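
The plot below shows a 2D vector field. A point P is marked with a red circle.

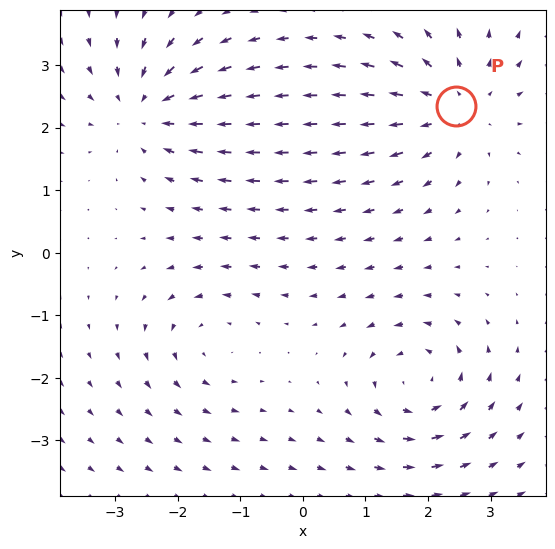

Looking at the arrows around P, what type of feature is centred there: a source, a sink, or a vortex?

At P (2.4, 2.3) the arrows spread outward. Divergence about +5, curl ≈0 — positive divergence with near-zero curl is a source.

source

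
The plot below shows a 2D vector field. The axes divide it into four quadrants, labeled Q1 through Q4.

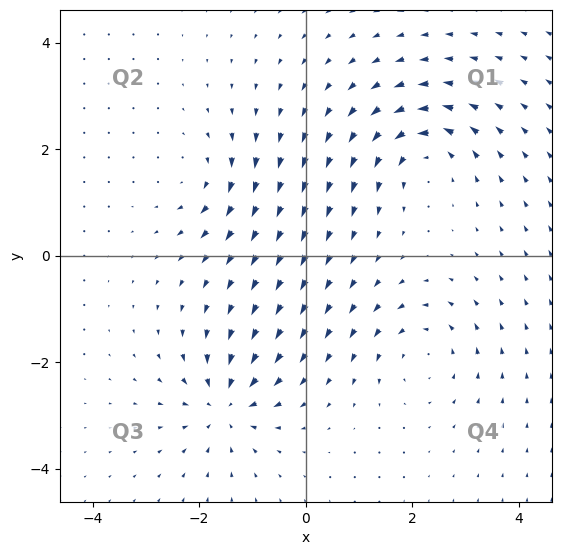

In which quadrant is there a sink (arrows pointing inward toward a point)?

Q3

The sink sits at approximately (-1.5, -2.8), which lies in quadrant Q3. The divergence there is about -7, negative as expected for a sink.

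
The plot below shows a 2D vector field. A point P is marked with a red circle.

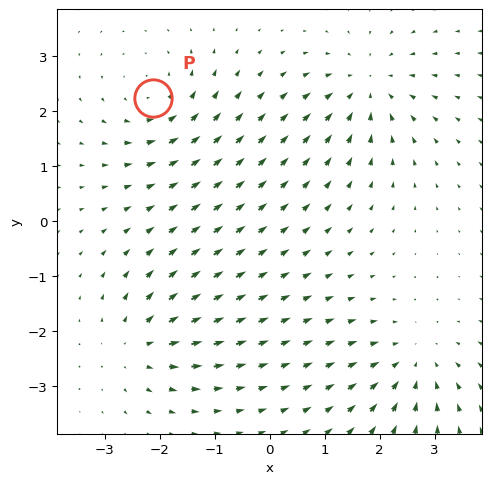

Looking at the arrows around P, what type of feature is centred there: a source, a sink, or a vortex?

vortex

At P (-2.1, 2.2) the arrows circulate counterclockwise. Divergence ≈0, curl about +4 — near-zero divergence with nonzero curl is a vortex.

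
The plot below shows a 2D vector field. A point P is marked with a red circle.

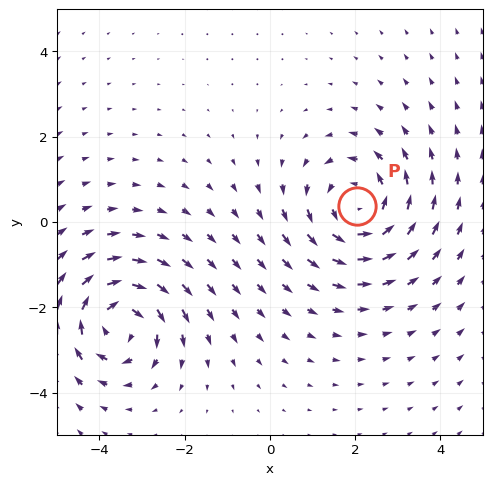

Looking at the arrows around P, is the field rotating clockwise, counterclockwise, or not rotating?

Near P at (2.1, 0.4) the arrows circulate counterclockwise. The curl (z-component) there is about +4; positive curl means counterclockwise rotation.

counterclockwise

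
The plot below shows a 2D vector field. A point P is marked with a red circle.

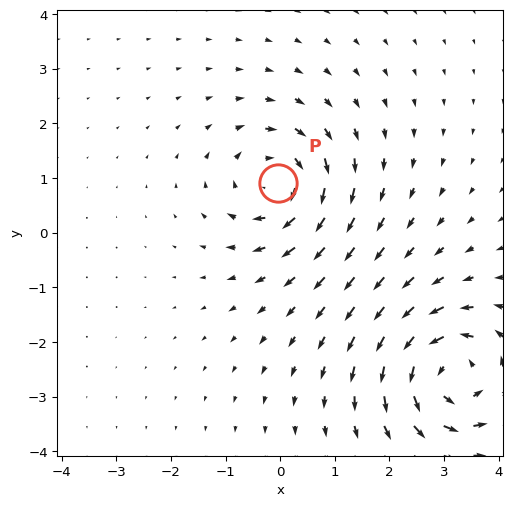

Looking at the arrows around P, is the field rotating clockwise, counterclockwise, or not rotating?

clockwise

Near P at (-0.0, 0.9) the arrows circulate clockwise. The curl (z-component) there is about -5; negative curl means clockwise rotation.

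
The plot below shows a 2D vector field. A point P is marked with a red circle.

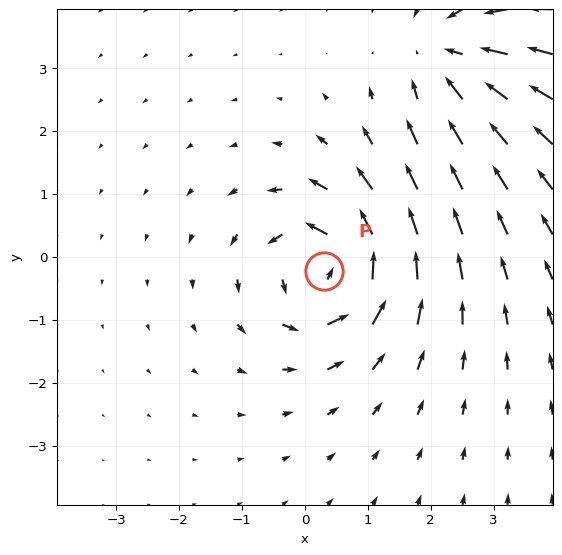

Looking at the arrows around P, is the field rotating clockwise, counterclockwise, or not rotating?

Near P at (0.3, -0.2) the arrows circulate counterclockwise. The curl (z-component) there is about +6; positive curl means counterclockwise rotation.

counterclockwise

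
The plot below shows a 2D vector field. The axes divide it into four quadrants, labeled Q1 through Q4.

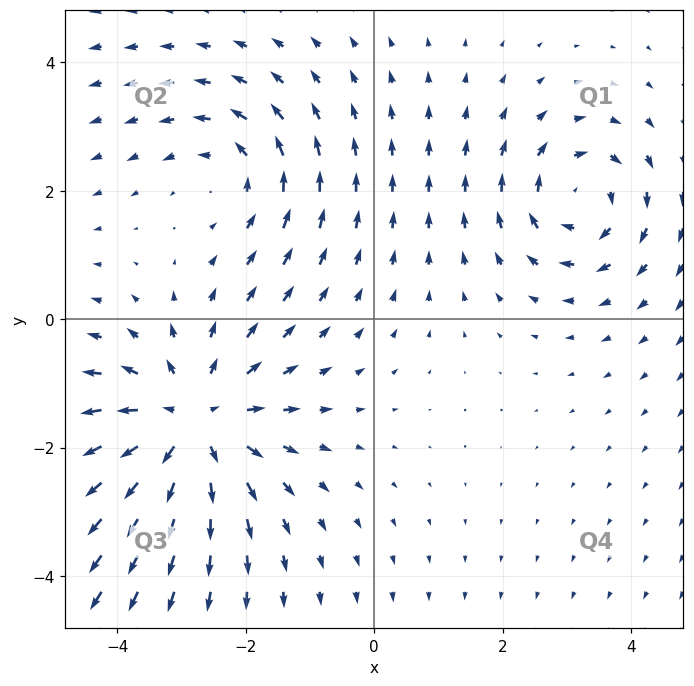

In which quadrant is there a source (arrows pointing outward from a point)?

The source sits at approximately (-2.8, -1.6), which lies in quadrant Q3. The divergence there is about +4, positive as expected for a source.

Q3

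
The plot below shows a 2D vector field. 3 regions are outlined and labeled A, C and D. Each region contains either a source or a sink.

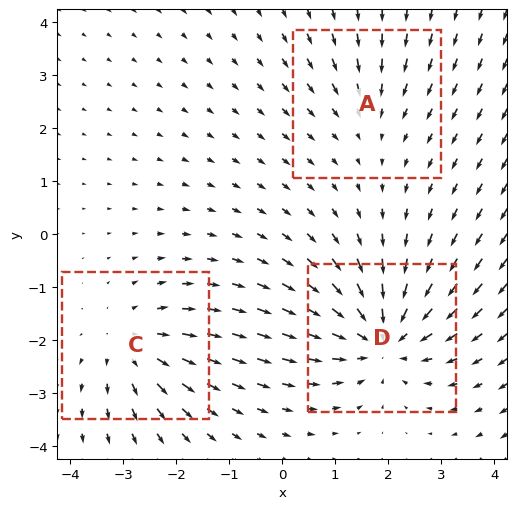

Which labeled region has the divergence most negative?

Divergence at each region's feature centre — A: about -2, C: about +3, D: about -4. Region D is most negative.

D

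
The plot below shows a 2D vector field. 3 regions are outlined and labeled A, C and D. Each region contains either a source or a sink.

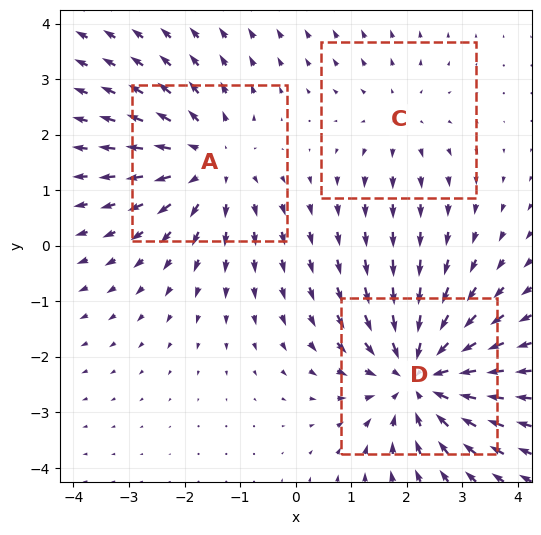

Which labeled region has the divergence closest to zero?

Divergence at each region's feature centre — A: about +3, C: about +2, D: about -4. Region C is closest to zero.

C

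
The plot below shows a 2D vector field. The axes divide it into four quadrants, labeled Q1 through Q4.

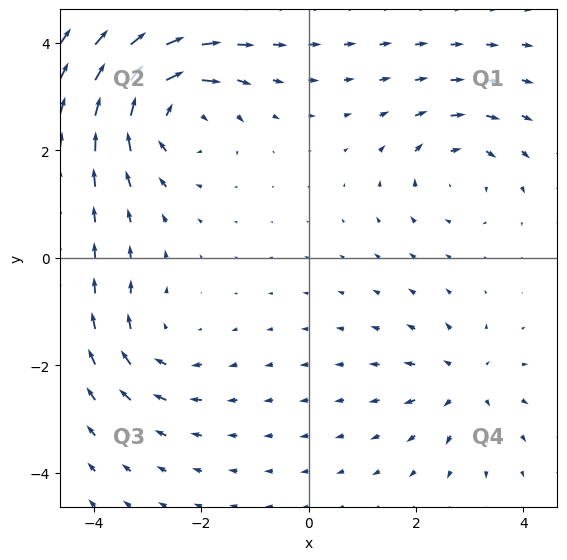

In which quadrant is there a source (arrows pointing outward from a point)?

Q4

The source sits at approximately (2.9, -2.3), which lies in quadrant Q4. The divergence there is about +3, positive as expected for a source.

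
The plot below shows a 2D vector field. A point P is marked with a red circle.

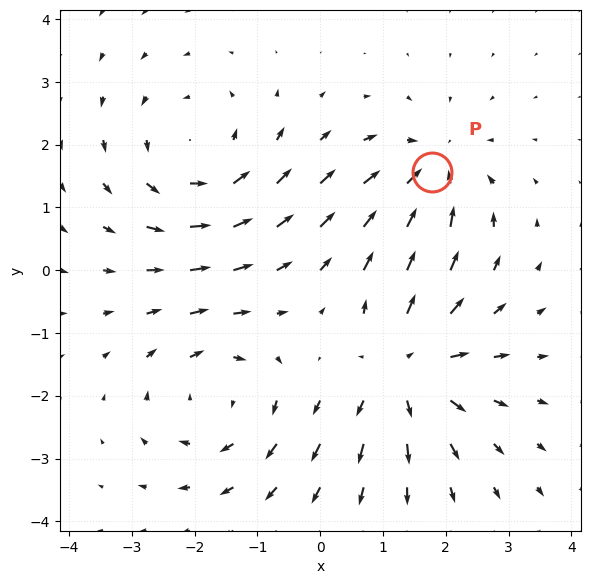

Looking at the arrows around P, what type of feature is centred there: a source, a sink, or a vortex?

At P (1.8, 1.6) the arrows converge inward. Divergence about -4, curl ≈0 — negative divergence with near-zero curl is a sink.

sink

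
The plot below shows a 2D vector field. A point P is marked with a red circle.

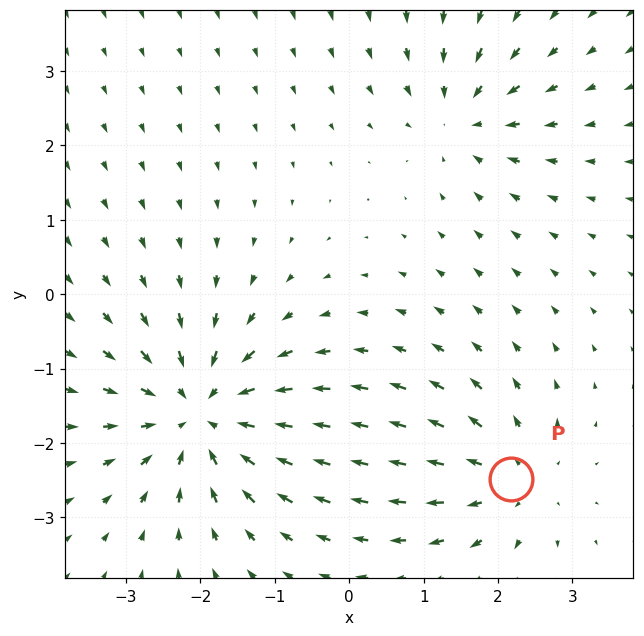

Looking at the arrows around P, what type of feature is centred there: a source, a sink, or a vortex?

At P (2.2, -2.5) the arrows spread outward. Divergence about +3, curl ≈0 — positive divergence with near-zero curl is a source.

source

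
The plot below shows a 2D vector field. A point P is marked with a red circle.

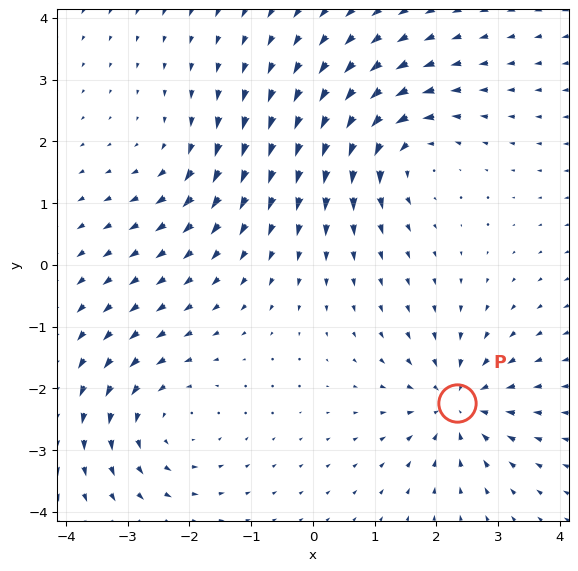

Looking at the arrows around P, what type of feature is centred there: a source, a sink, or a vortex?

At P (2.3, -2.2) the arrows converge inward. Divergence about -5, curl ≈0 — negative divergence with near-zero curl is a sink.

sink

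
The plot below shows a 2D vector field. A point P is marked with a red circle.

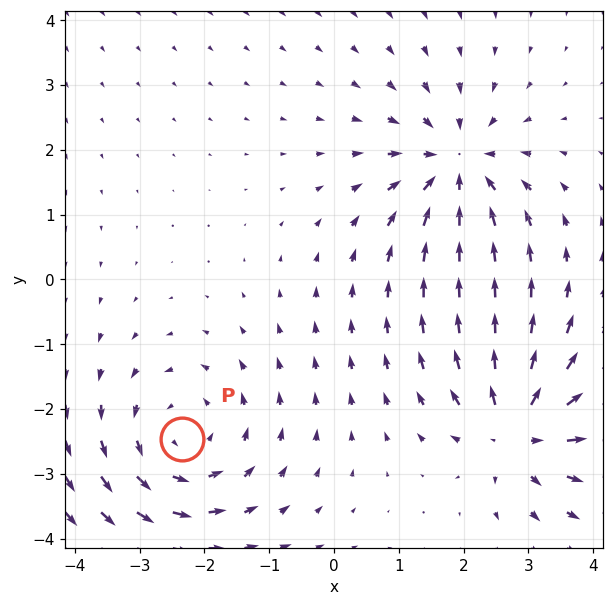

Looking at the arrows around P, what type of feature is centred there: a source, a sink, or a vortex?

vortex

At P (-2.3, -2.5) the arrows circulate counterclockwise. Divergence ≈0, curl about +4 — near-zero divergence with nonzero curl is a vortex.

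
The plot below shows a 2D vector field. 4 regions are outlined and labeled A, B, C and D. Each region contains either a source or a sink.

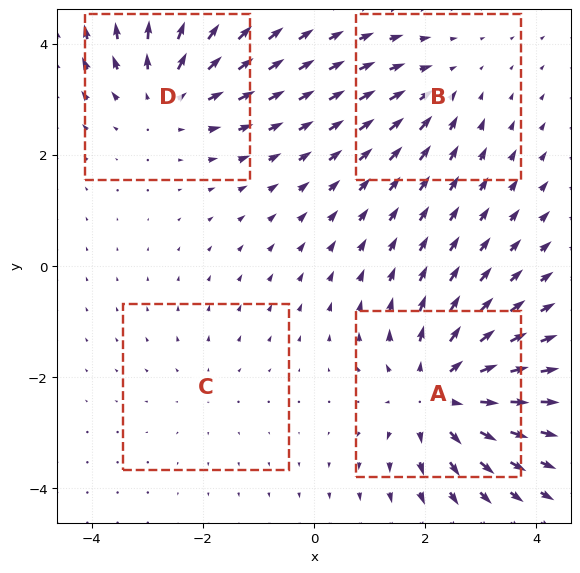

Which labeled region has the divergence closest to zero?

C

Divergence at each region's feature centre — A: about +6, B: about -3, C: about +2, D: about +4. Region C is closest to zero.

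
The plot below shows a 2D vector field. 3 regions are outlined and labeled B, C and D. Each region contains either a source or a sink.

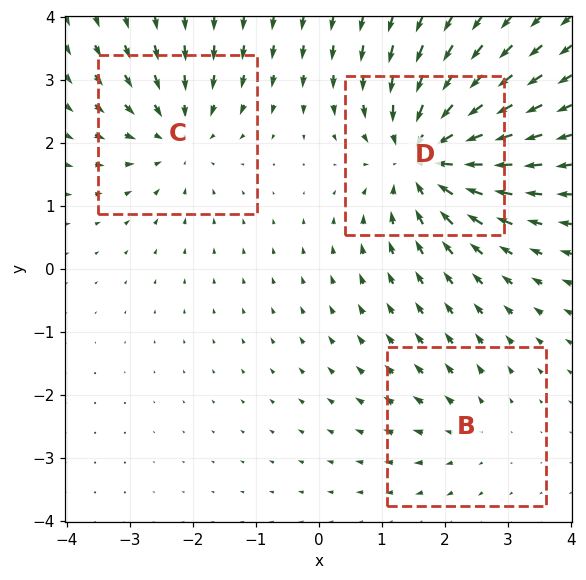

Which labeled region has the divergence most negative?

Divergence at each region's feature centre — B: about +2, C: about -3, D: about -5. Region D is most negative.

D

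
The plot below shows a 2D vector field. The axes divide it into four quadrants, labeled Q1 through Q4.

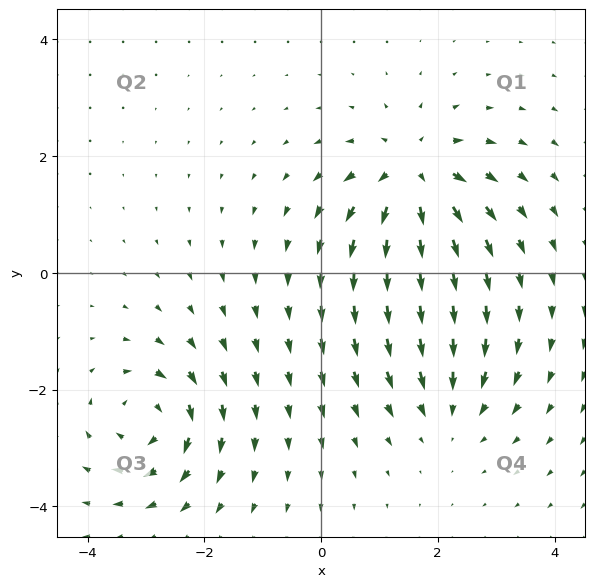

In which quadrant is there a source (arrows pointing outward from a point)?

The source sits at approximately (1.6, 1.7), which lies in quadrant Q1. The divergence there is about +5, positive as expected for a source.

Q1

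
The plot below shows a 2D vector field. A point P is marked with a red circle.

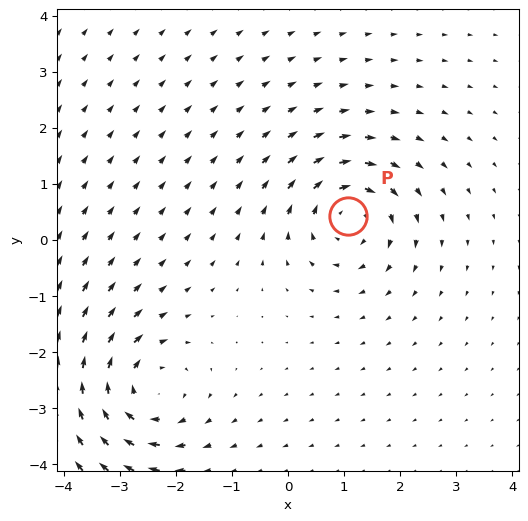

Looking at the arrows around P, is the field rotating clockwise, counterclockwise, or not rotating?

clockwise

Near P at (1.1, 0.4) the arrows circulate clockwise. The curl (z-component) there is about -5; negative curl means clockwise rotation.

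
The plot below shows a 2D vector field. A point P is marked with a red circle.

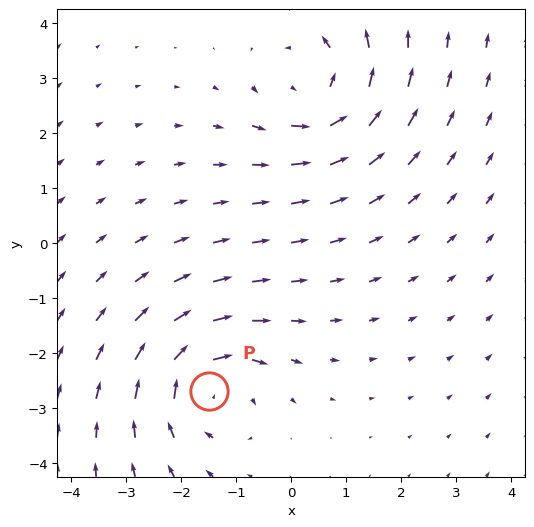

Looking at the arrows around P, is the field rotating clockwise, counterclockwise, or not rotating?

Near P at (-1.5, -2.7) the arrows circulate clockwise. The curl (z-component) there is about -3; negative curl means clockwise rotation.

clockwise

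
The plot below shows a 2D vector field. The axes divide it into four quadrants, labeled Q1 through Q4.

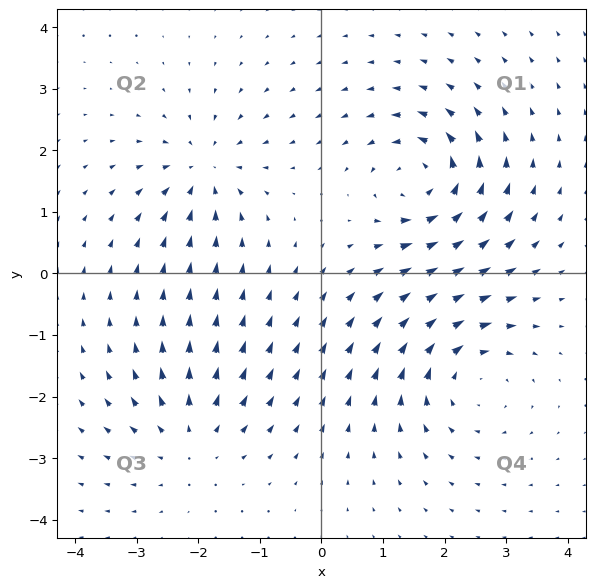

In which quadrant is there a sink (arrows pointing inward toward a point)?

The sink sits at approximately (-1.9, 1.7), which lies in quadrant Q2. The divergence there is about -4, negative as expected for a sink.

Q2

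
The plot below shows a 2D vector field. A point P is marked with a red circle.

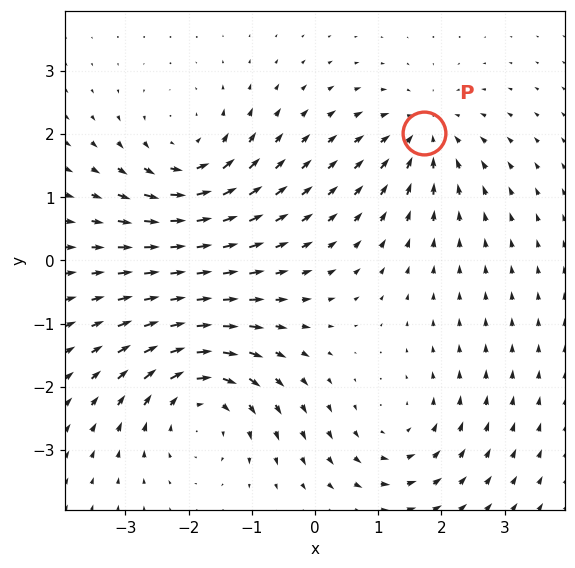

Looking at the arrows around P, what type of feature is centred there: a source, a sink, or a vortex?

sink

At P (1.7, 2.0) the arrows converge inward. Divergence about -4, curl ≈0 — negative divergence with near-zero curl is a sink.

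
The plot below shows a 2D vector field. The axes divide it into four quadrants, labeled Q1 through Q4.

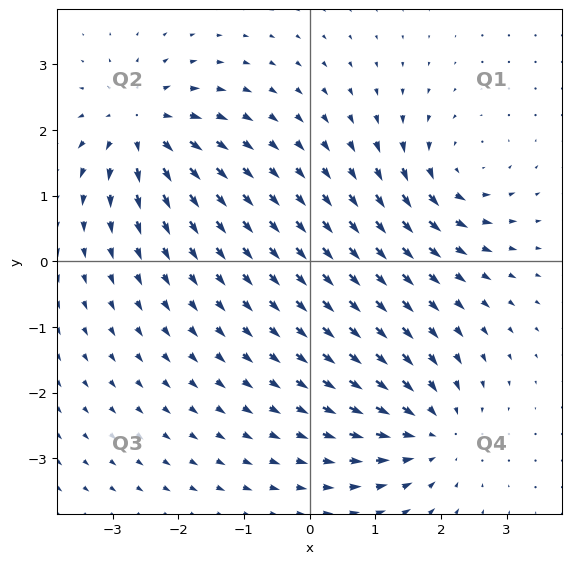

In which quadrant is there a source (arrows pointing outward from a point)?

Q2

The source sits at approximately (-2.6, 2.0), which lies in quadrant Q2. The divergence there is about +7, positive as expected for a source.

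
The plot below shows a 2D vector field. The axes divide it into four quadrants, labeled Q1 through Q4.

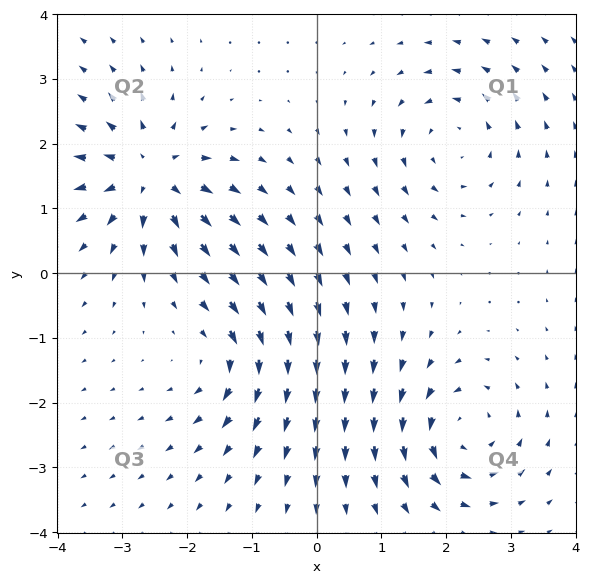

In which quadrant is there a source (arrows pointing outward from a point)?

The source sits at approximately (-2.6, 1.5), which lies in quadrant Q2. The divergence there is about +7, positive as expected for a source.

Q2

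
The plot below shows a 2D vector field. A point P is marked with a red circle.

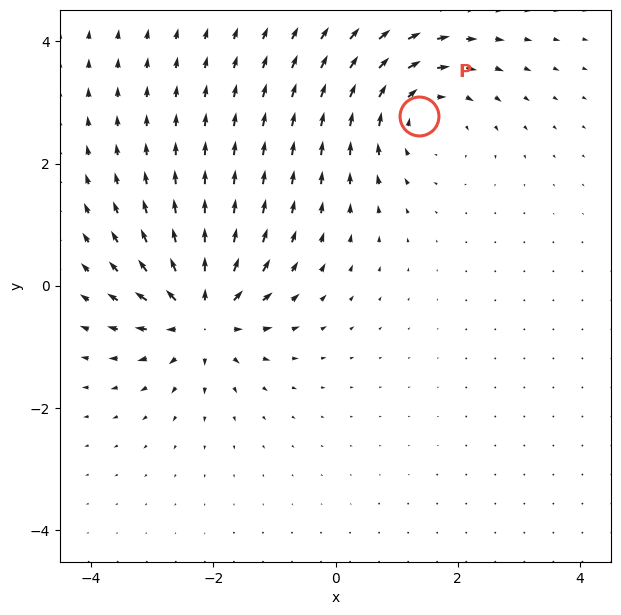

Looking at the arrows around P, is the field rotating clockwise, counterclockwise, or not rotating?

clockwise

Near P at (1.4, 2.8) the arrows circulate clockwise. The curl (z-component) there is about -3; negative curl means clockwise rotation.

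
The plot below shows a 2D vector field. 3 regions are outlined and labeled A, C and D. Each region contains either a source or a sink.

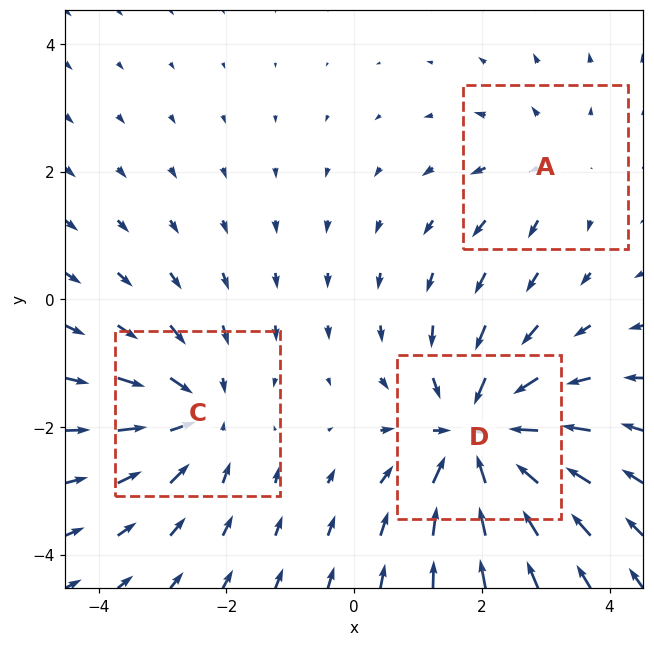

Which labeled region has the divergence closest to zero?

A

Divergence at each region's feature centre — A: about +2, C: about -3, D: about -5. Region A is closest to zero.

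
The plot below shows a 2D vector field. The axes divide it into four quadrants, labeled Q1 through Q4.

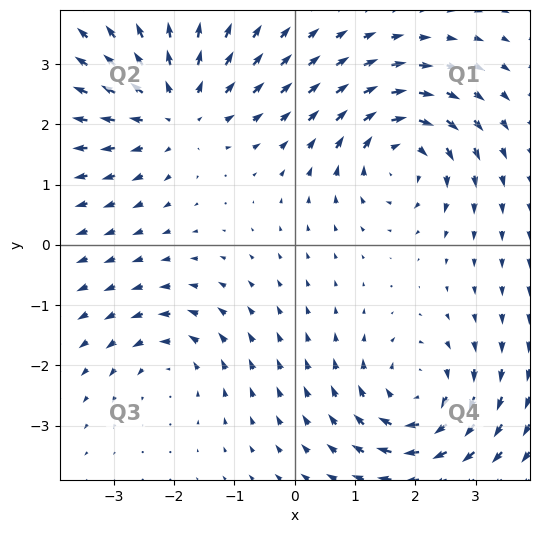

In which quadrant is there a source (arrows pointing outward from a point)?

Q2

The source sits at approximately (-2.0, 2.2), which lies in quadrant Q2. The divergence there is about +4, positive as expected for a source.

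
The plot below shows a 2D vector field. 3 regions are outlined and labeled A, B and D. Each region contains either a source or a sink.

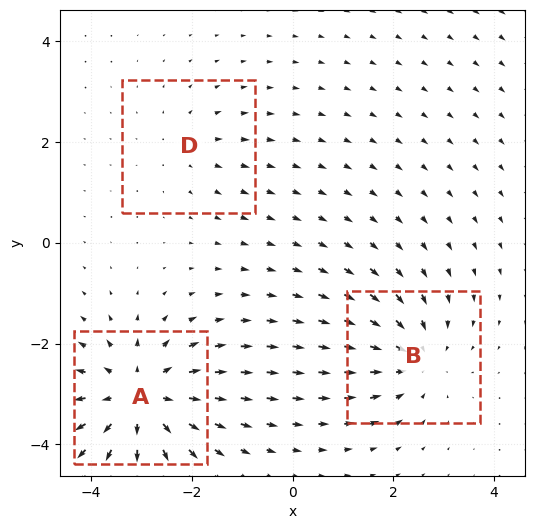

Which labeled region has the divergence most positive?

A

Divergence at each region's feature centre — A: about +5, B: about -3, D: about +2. Region A is most positive.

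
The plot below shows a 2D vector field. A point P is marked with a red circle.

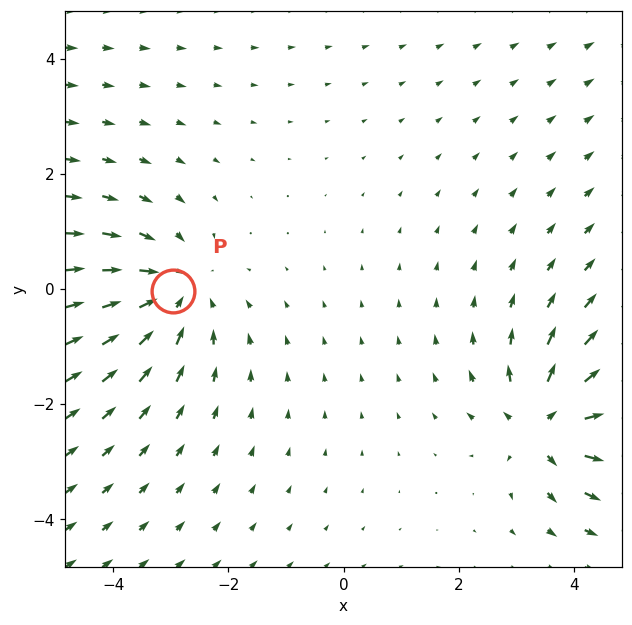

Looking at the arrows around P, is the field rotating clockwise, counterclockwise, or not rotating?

Near P at (-3.0, -0.0) the arrows show no circulation. The curl there is ≈0.

not rotating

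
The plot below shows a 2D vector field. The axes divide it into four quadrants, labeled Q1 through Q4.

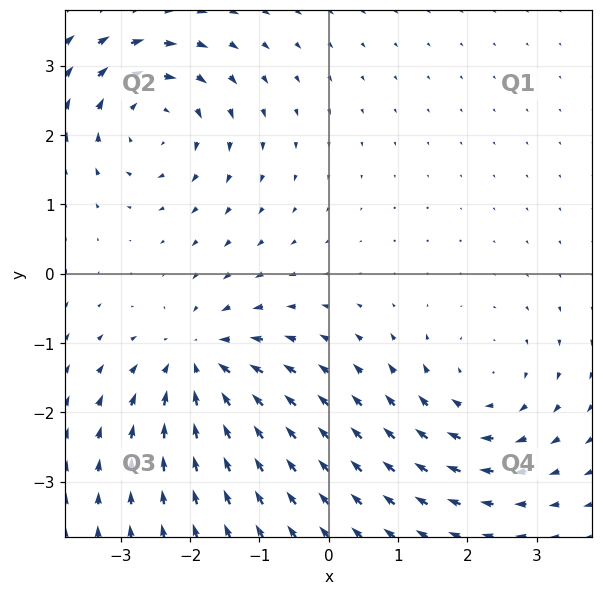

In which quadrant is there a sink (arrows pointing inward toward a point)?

Q3

The sink sits at approximately (-1.9, -1.3), which lies in quadrant Q3. The divergence there is about -3, negative as expected for a sink.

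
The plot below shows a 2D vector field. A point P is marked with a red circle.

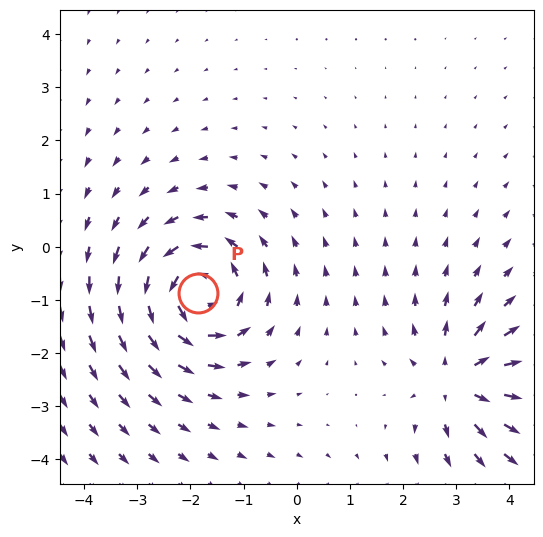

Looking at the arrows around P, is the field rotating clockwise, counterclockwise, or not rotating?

counterclockwise

Near P at (-1.9, -0.9) the arrows circulate counterclockwise. The curl (z-component) there is about +5; positive curl means counterclockwise rotation.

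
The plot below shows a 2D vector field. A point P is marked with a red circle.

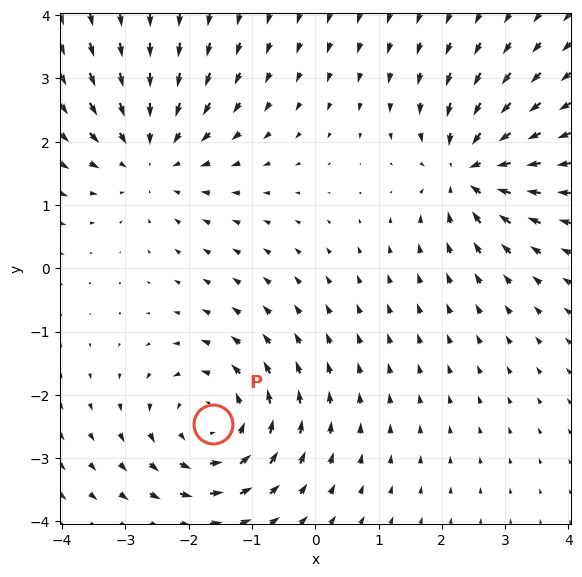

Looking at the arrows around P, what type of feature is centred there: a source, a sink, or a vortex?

vortex

At P (-1.6, -2.5) the arrows circulate counterclockwise. Divergence ≈0, curl about +5 — near-zero divergence with nonzero curl is a vortex.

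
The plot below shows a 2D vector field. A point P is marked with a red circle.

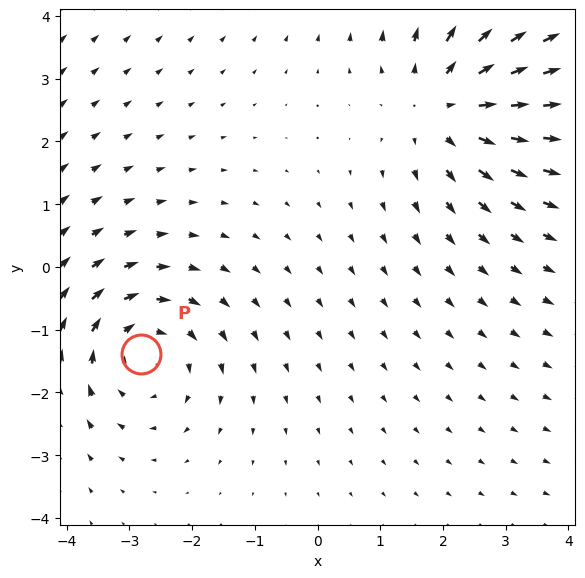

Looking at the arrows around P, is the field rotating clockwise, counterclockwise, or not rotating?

Near P at (-2.8, -1.4) the arrows circulate clockwise. The curl (z-component) there is about -4; negative curl means clockwise rotation.

clockwise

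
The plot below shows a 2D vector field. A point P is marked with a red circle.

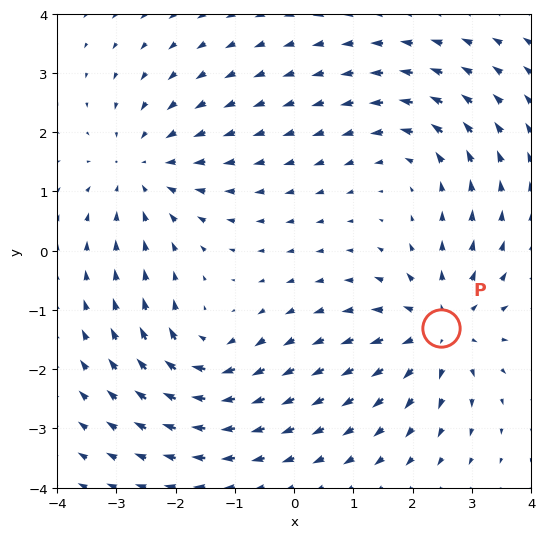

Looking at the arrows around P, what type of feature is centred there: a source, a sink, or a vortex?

At P (2.5, -1.3) the arrows spread outward. Divergence about +5, curl ≈0 — positive divergence with near-zero curl is a source.

source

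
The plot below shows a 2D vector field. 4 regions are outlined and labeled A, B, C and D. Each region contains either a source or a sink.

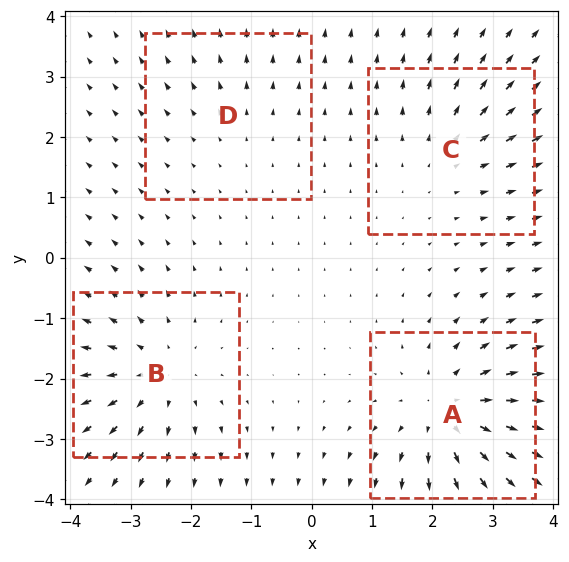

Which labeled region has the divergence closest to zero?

D

Divergence at each region's feature centre — A: about +6, B: about +4, C: about +3, D: about +2. Region D is closest to zero.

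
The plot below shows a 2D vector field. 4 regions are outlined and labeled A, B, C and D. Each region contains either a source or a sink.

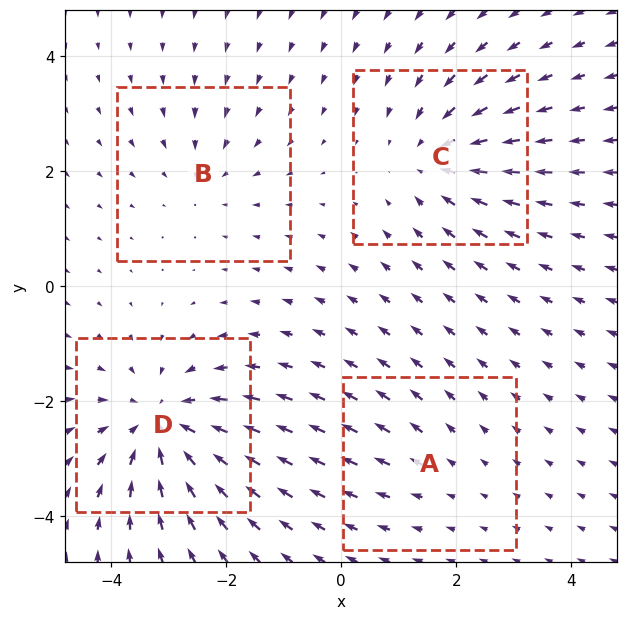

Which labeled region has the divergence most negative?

Divergence at each region's feature centre — A: about +2, B: about -3, C: about -4, D: about -6. Region D is most negative.

D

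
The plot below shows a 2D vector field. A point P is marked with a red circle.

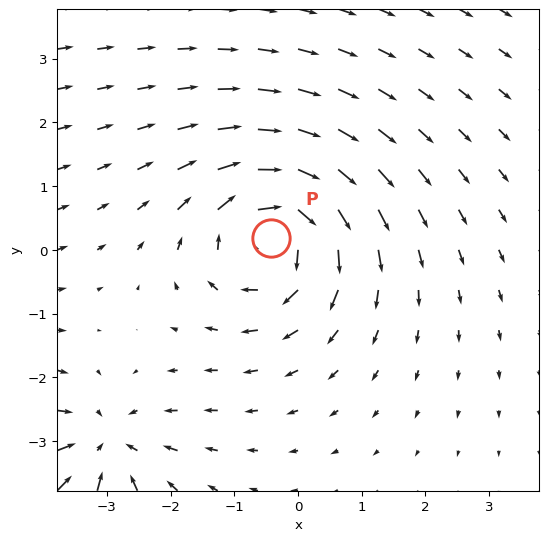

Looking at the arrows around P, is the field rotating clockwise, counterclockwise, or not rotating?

clockwise

Near P at (-0.4, 0.2) the arrows circulate clockwise. The curl (z-component) there is about -5; negative curl means clockwise rotation.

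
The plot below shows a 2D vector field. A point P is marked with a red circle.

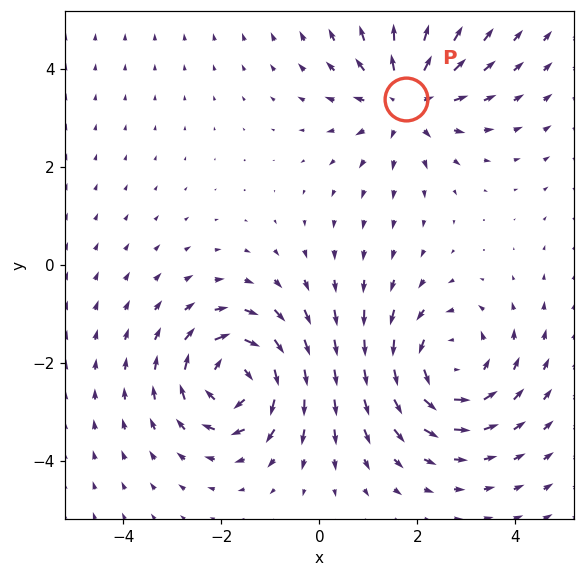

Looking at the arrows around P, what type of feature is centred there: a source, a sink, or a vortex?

source

At P (1.8, 3.4) the arrows spread outward. Divergence about +4, curl ≈0 — positive divergence with near-zero curl is a source.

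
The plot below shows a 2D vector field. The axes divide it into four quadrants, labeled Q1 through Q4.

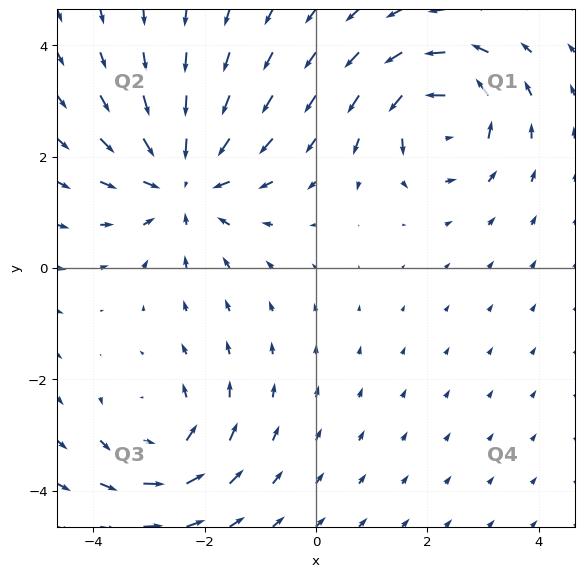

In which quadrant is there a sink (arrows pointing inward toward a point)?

The sink sits at approximately (-2.4, 1.5), which lies in quadrant Q2. The divergence there is about -4, negative as expected for a sink.

Q2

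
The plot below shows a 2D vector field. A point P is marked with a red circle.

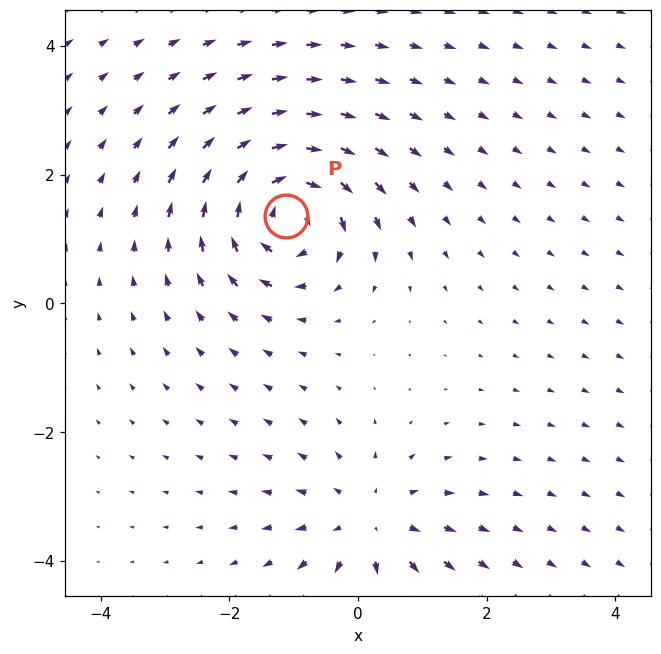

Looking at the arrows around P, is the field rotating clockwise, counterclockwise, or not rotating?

Near P at (-1.1, 1.4) the arrows circulate clockwise. The curl (z-component) there is about -6; negative curl means clockwise rotation.

clockwise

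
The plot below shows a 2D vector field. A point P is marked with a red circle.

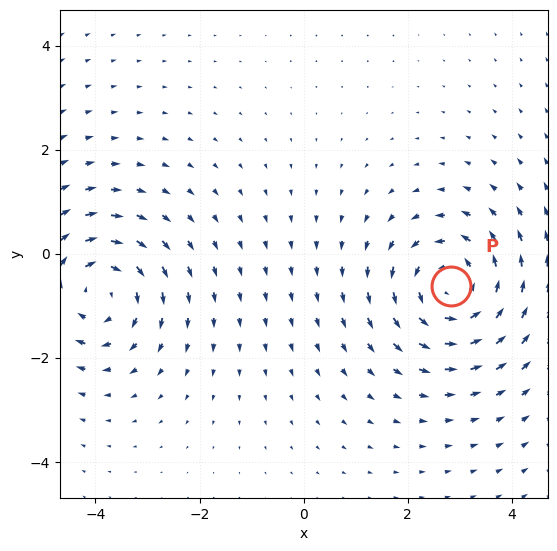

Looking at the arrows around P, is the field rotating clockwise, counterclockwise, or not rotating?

counterclockwise

Near P at (2.8, -0.6) the arrows circulate counterclockwise. The curl (z-component) there is about +3; positive curl means counterclockwise rotation.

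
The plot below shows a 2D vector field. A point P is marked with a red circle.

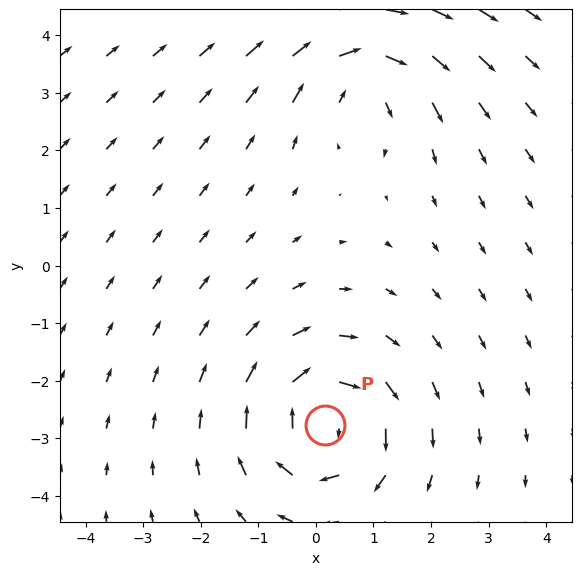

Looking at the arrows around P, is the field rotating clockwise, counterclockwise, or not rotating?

Near P at (0.2, -2.8) the arrows circulate clockwise. The curl (z-component) there is about -4; negative curl means clockwise rotation.

clockwise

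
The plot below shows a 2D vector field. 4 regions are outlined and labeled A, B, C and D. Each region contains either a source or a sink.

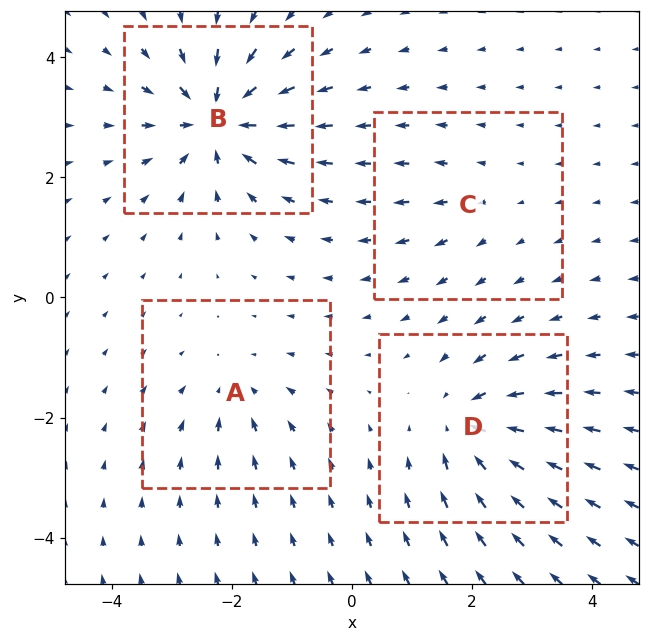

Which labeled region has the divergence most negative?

B

Divergence at each region's feature centre — A: about -4, B: about -9, C: about +2, D: about -6. Region B is most negative.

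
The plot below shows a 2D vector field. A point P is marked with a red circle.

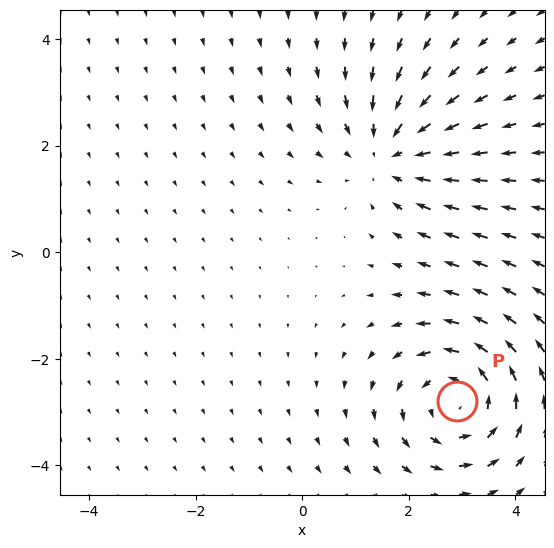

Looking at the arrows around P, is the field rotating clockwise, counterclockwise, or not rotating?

counterclockwise

Near P at (2.9, -2.8) the arrows circulate counterclockwise. The curl (z-component) there is about +4; positive curl means counterclockwise rotation.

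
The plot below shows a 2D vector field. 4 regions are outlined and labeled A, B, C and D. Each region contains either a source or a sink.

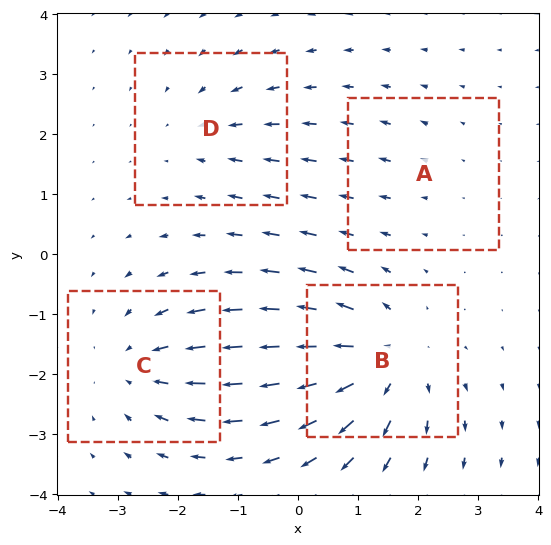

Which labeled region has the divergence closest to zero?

Divergence at each region's feature centre — A: about +2, B: about +6, C: about -4, D: about -3. Region A is closest to zero.

A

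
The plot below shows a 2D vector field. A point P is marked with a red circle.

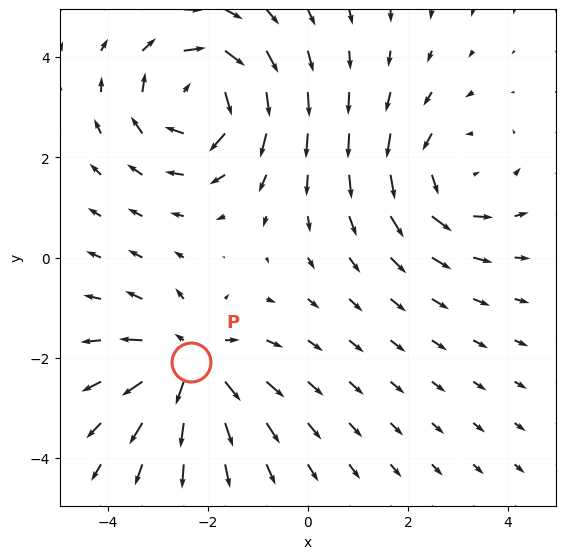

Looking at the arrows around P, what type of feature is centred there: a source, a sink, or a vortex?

source

At P (-2.3, -2.1) the arrows spread outward. Divergence about +4, curl ≈0 — positive divergence with near-zero curl is a source.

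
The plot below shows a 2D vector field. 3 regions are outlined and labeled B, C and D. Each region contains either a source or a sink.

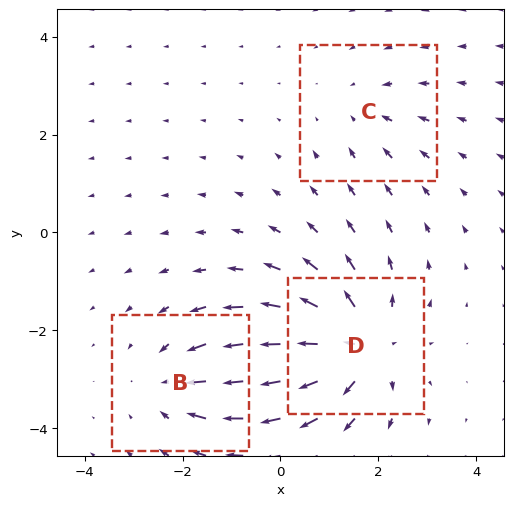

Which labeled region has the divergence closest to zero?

Divergence at each region's feature centre — B: about -3, C: about -2, D: about +5. Region C is closest to zero.

C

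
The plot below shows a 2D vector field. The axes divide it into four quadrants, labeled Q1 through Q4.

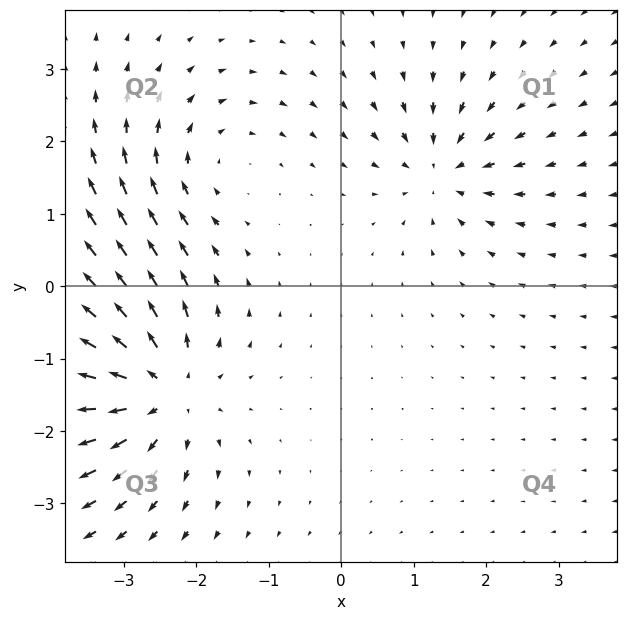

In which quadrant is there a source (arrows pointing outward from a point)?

The source sits at approximately (-2.5, -1.4), which lies in quadrant Q3. The divergence there is about +6, positive as expected for a source.

Q3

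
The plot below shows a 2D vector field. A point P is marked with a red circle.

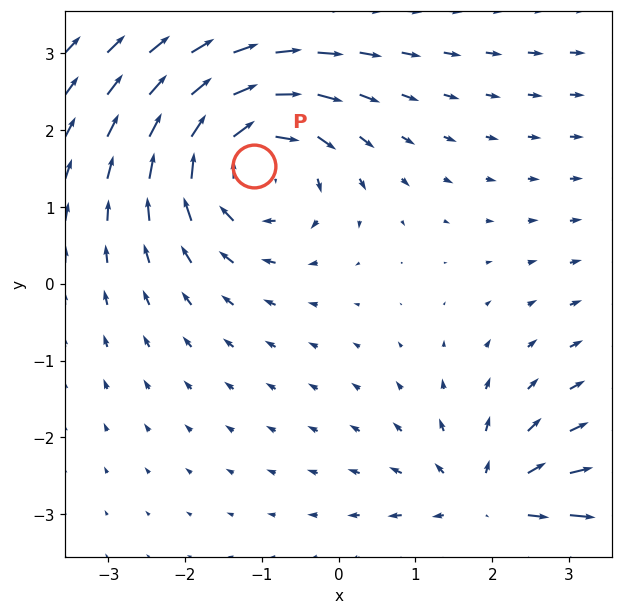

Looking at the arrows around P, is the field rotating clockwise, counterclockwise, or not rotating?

clockwise

Near P at (-1.1, 1.5) the arrows circulate clockwise. The curl (z-component) there is about -5; negative curl means clockwise rotation.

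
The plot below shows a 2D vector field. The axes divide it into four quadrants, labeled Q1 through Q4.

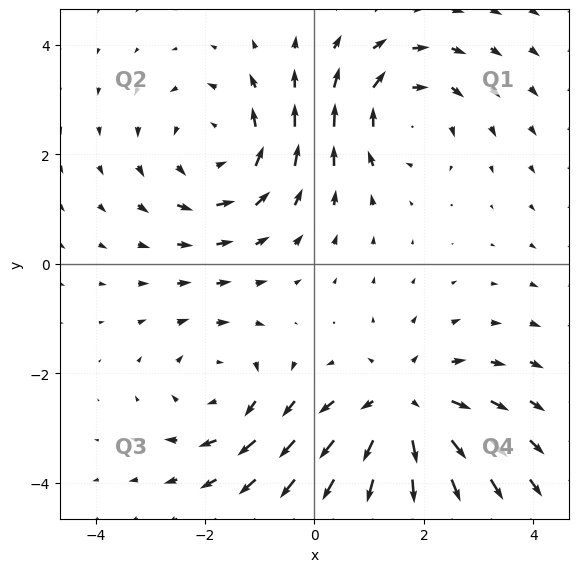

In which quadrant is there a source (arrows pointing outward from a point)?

The source sits at approximately (1.6, -2.7), which lies in quadrant Q4. The divergence there is about +4, positive as expected for a source.

Q4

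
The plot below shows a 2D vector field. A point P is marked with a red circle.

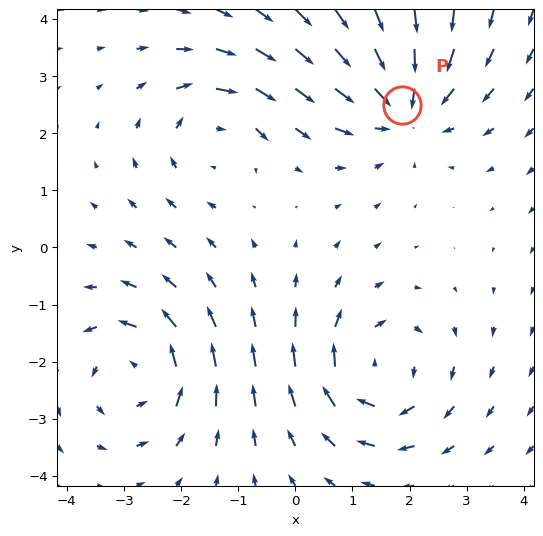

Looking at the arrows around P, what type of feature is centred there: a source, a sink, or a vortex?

sink

At P (1.9, 2.5) the arrows converge inward. Divergence about -5, curl ≈0 — negative divergence with near-zero curl is a sink.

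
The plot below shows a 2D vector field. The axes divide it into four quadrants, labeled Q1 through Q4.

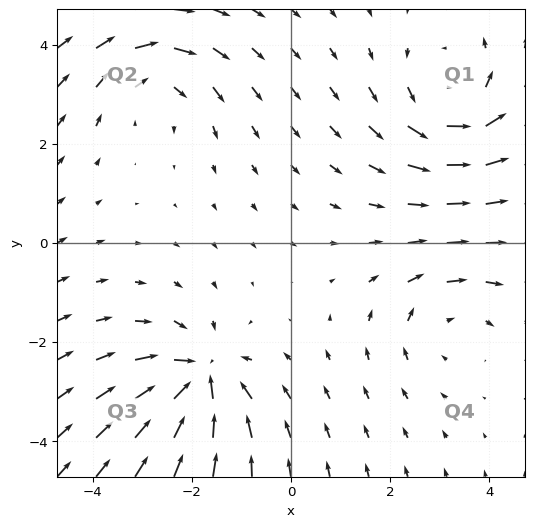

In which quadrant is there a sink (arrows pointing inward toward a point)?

The sink sits at approximately (-1.8, -2.7), which lies in quadrant Q3. The divergence there is about -5, negative as expected for a sink.

Q3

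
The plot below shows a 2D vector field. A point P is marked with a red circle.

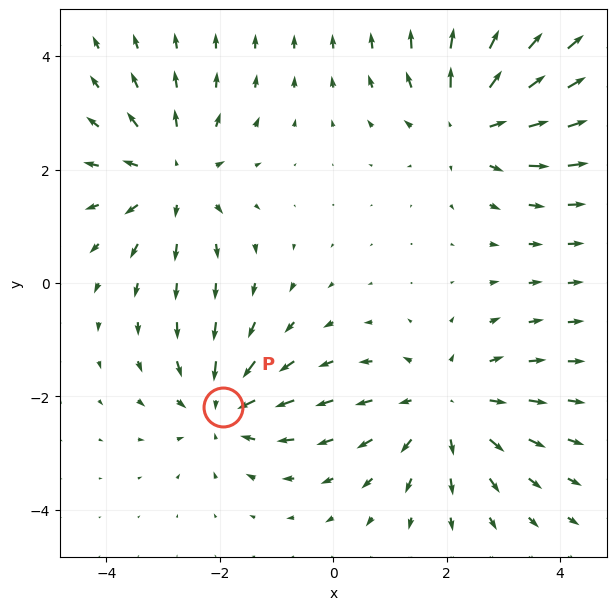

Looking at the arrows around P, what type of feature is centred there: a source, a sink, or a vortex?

At P (-1.9, -2.2) the arrows converge inward. Divergence about -4, curl ≈0 — negative divergence with near-zero curl is a sink.

sink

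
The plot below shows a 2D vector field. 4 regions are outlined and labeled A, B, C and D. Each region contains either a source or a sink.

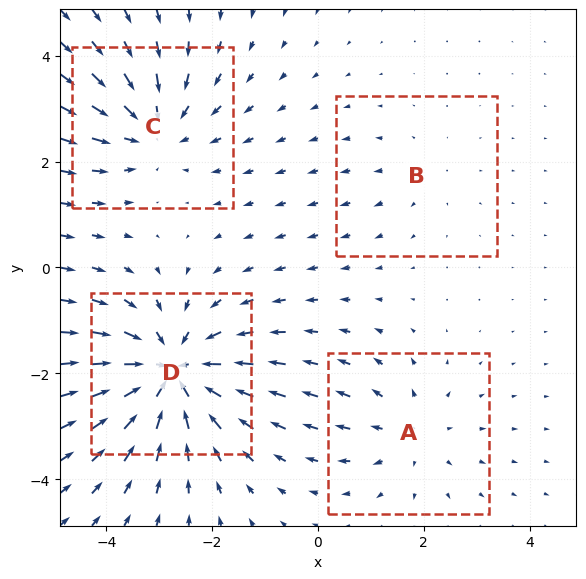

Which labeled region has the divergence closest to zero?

Divergence at each region's feature centre — A: about +3, B: about +2, C: about -4, D: about -7. Region B is closest to zero.

B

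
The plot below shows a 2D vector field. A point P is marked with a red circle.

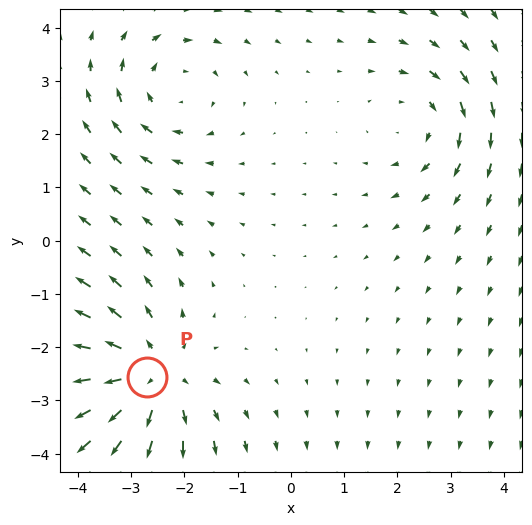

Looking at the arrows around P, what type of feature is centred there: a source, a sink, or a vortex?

At P (-2.7, -2.6) the arrows spread outward. Divergence about +4, curl ≈0 — positive divergence with near-zero curl is a source.

source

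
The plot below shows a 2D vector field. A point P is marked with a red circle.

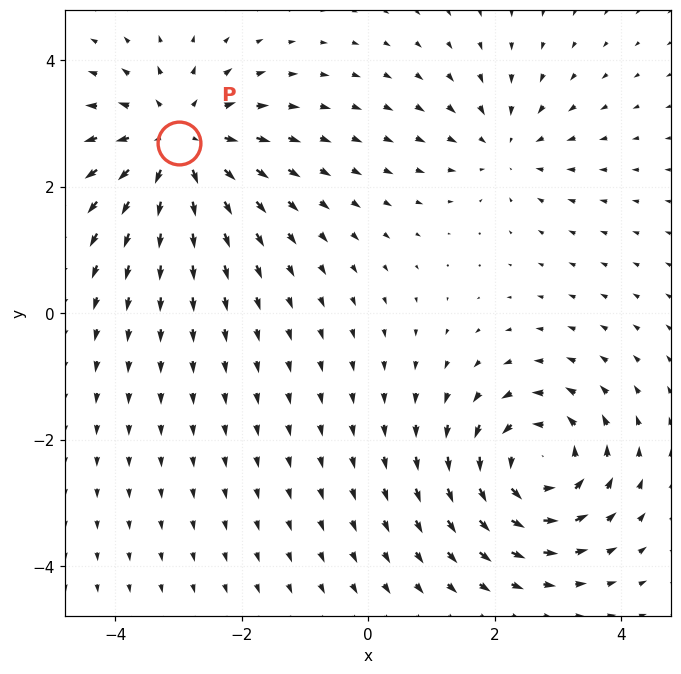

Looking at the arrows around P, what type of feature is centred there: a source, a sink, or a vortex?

At P (-3.0, 2.7) the arrows spread outward. Divergence about +5, curl ≈0 — positive divergence with near-zero curl is a source.

source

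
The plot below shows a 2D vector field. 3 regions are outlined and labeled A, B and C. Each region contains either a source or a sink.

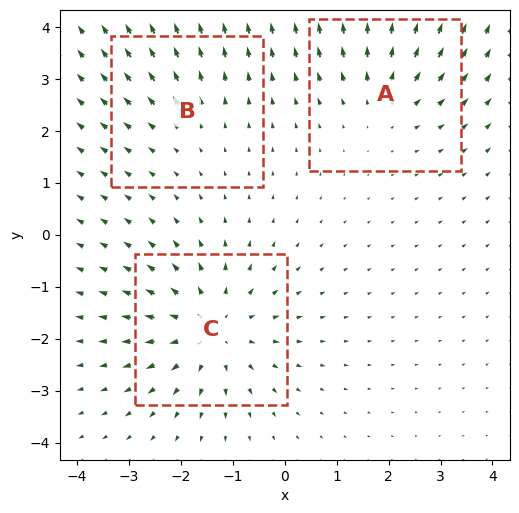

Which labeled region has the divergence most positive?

C

Divergence at each region's feature centre — A: about +3, B: about +2, C: about +4. Region C is most positive.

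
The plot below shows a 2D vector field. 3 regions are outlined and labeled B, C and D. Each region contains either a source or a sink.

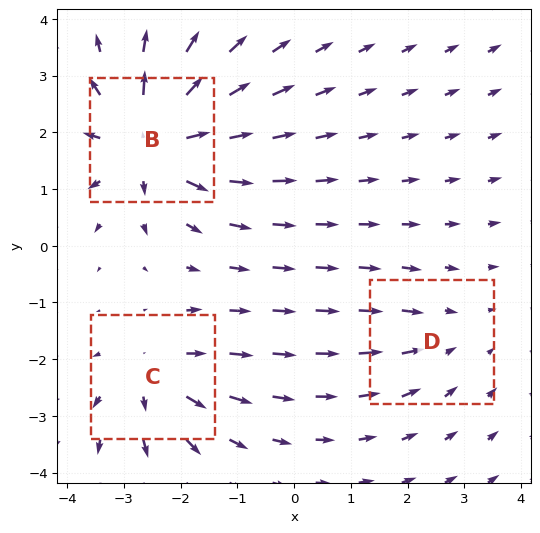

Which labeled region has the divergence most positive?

B

Divergence at each region's feature centre — B: about +6, C: about +3, D: about -2. Region B is most positive.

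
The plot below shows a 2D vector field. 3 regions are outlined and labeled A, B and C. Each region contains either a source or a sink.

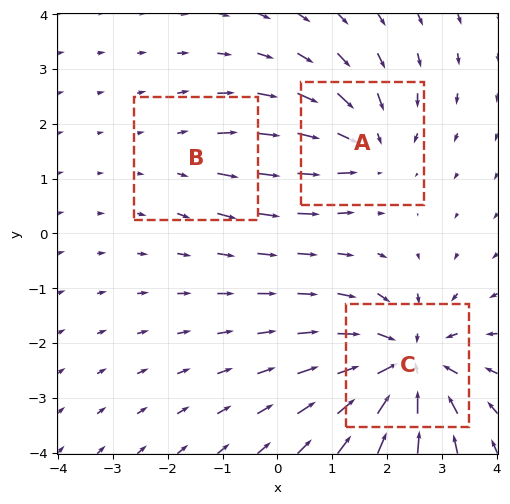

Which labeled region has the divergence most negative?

Divergence at each region's feature centre — A: about -3, B: about +2, C: about -5. Region C is most negative.

C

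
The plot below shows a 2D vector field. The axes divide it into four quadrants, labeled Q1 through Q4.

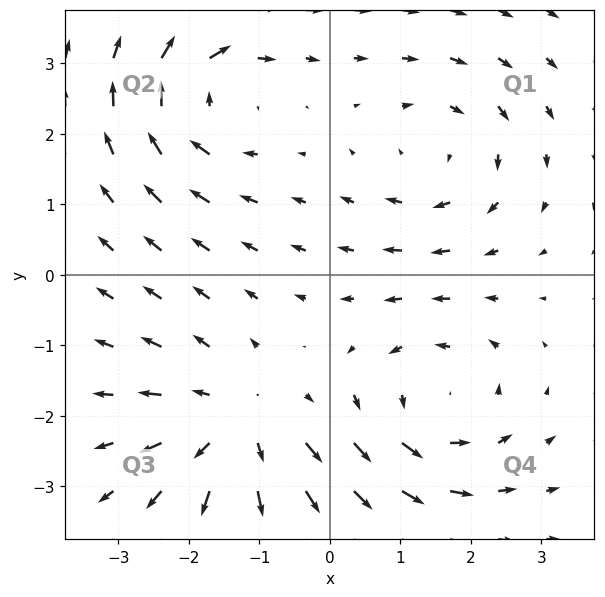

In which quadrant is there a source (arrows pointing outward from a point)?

Q3

The source sits at approximately (-1.3, -2.1), which lies in quadrant Q3. The divergence there is about +3, positive as expected for a source.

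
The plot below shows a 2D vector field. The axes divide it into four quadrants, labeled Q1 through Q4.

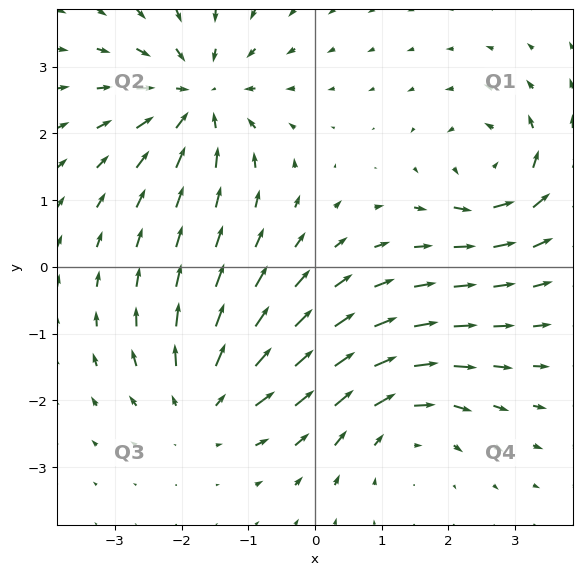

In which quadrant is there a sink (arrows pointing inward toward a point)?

The sink sits at approximately (-1.8, 2.5), which lies in quadrant Q2. The divergence there is about -5, negative as expected for a sink.

Q2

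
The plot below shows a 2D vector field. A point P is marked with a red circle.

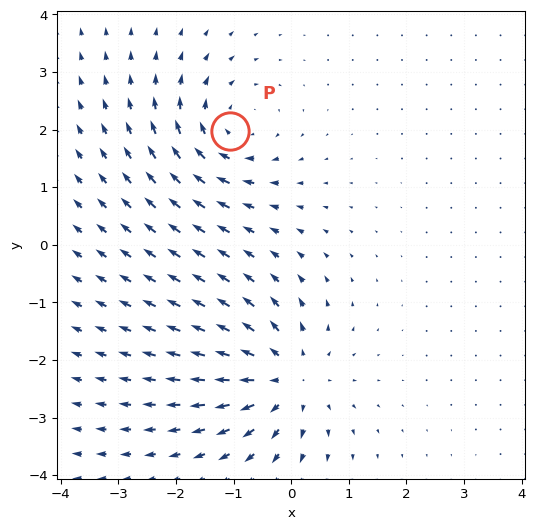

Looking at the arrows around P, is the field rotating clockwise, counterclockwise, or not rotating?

clockwise

Near P at (-1.1, 2.0) the arrows circulate clockwise. The curl (z-component) there is about -3; negative curl means clockwise rotation.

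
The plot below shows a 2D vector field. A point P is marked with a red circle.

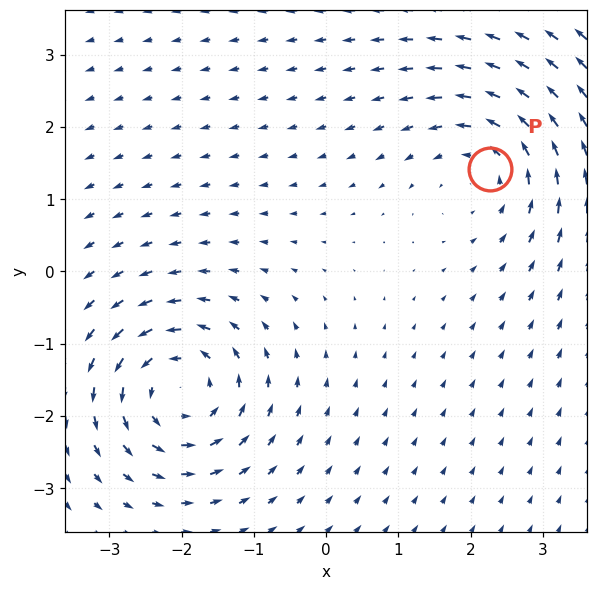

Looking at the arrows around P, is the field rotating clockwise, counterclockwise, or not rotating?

Near P at (2.3, 1.4) the arrows circulate counterclockwise. The curl (z-component) there is about +3; positive curl means counterclockwise rotation.

counterclockwise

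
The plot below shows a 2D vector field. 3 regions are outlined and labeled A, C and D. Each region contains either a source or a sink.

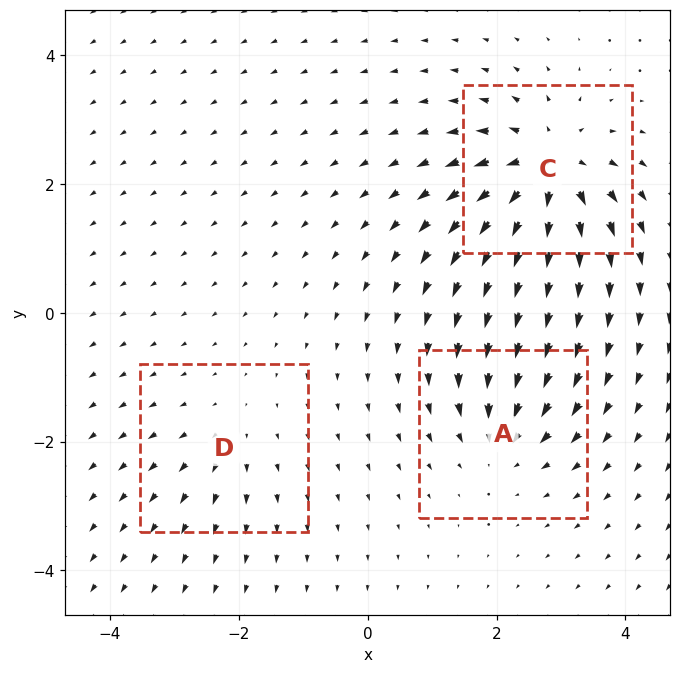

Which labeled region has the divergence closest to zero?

D

Divergence at each region's feature centre — A: about -4, C: about +6, D: about +2. Region D is closest to zero.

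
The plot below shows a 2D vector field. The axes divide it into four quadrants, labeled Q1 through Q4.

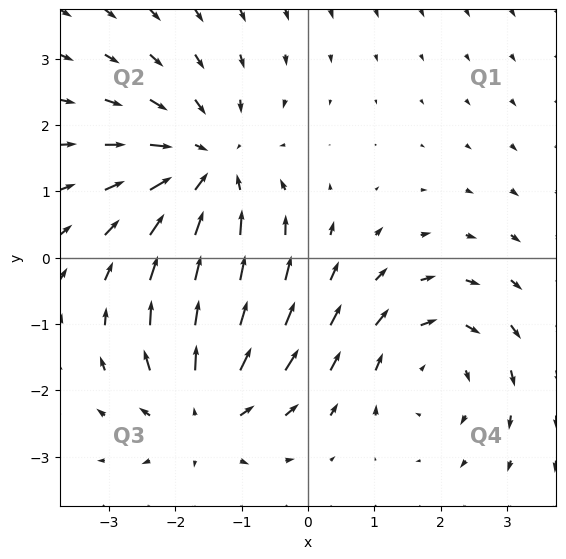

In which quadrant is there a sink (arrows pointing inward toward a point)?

Q2

The sink sits at approximately (-1.5, 1.3), which lies in quadrant Q2. The divergence there is about -3, negative as expected for a sink.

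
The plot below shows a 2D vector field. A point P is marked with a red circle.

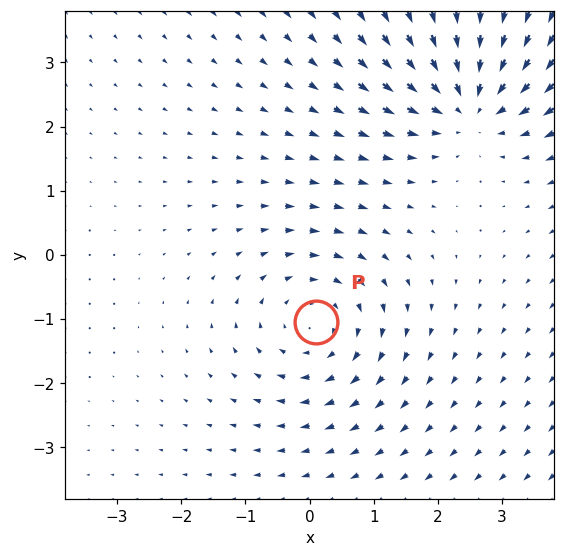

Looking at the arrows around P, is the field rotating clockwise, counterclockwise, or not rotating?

Near P at (0.1, -1.1) the arrows circulate clockwise. The curl (z-component) there is about -4; negative curl means clockwise rotation.

clockwise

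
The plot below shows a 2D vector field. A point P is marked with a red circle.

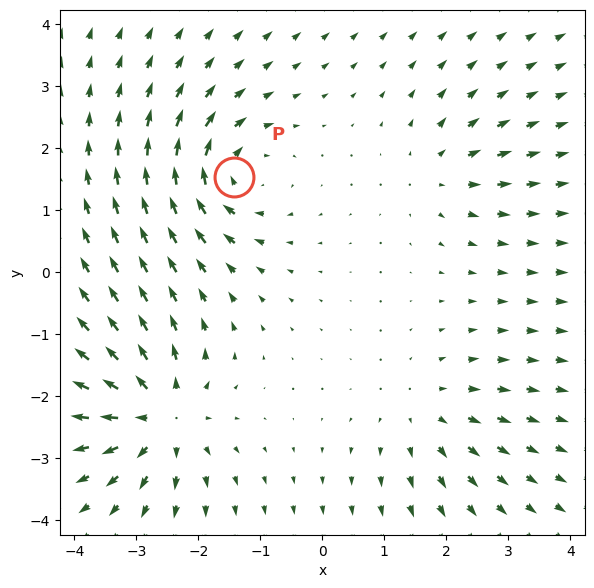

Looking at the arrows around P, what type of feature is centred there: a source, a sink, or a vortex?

vortex

At P (-1.4, 1.5) the arrows circulate clockwise. Divergence ≈0, curl about -6 — near-zero divergence with nonzero curl is a vortex.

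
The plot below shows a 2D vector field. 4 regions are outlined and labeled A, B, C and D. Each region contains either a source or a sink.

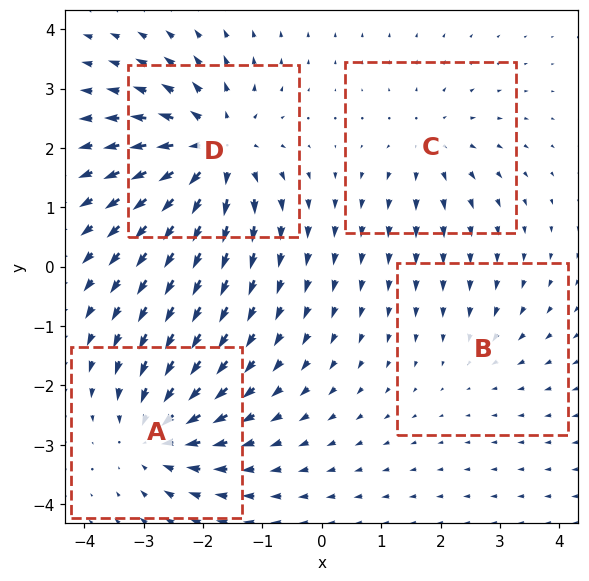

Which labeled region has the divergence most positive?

Divergence at each region's feature centre — A: about -5, B: about -2, C: about +3, D: about +7. Region D is most positive.

D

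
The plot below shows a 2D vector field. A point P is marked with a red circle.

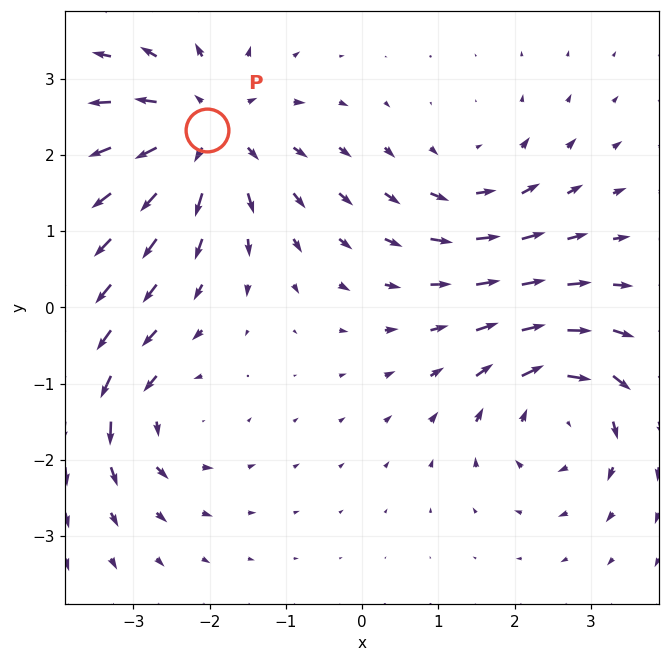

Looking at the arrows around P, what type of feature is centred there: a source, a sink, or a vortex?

At P (-2.0, 2.3) the arrows spread outward. Divergence about +5, curl ≈0 — positive divergence with near-zero curl is a source.

source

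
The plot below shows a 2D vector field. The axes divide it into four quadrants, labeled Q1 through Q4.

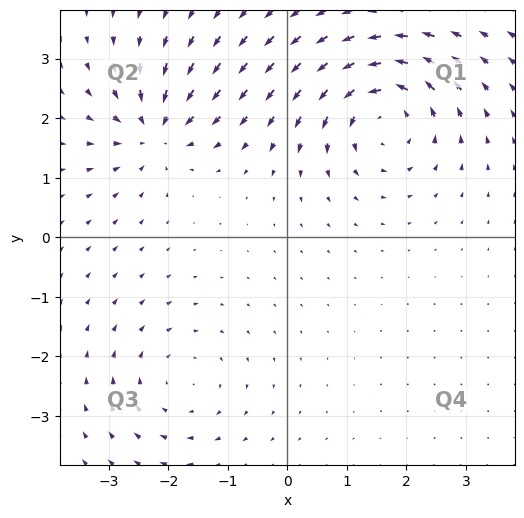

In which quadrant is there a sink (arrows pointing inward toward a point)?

Q2

The sink sits at approximately (-2.2, 1.8), which lies in quadrant Q2. The divergence there is about -4, negative as expected for a sink.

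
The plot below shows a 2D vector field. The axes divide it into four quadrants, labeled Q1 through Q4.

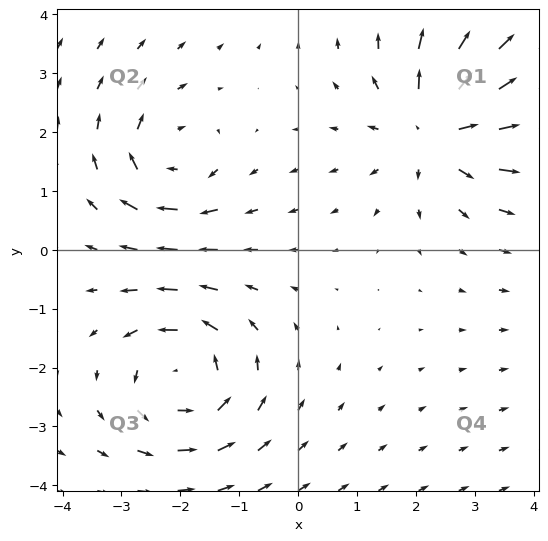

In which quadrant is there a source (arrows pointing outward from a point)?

The source sits at approximately (2.3, 2.1), which lies in quadrant Q1. The divergence there is about +4, positive as expected for a source.

Q1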